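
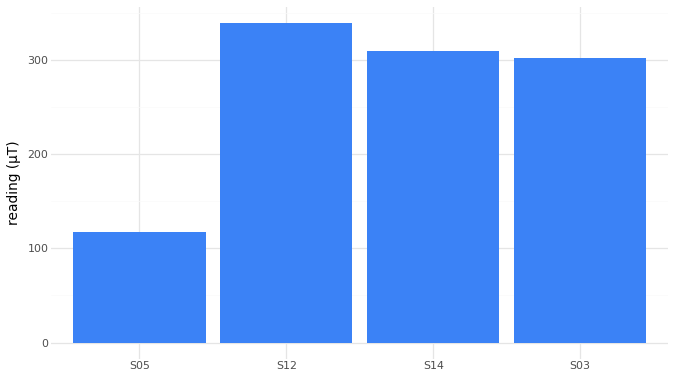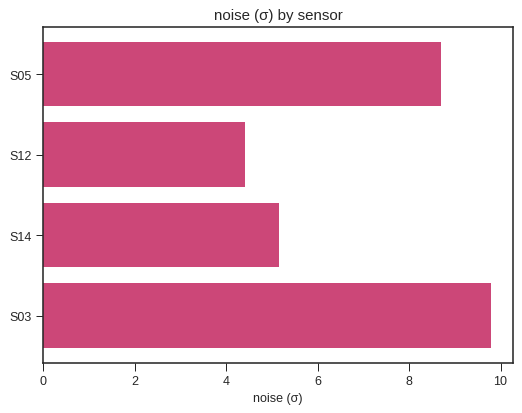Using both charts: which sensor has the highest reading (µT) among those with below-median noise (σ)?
S12

Chart 2 median noise (σ) ≈ 7; below-median sensors: S12, S14. Among those, S12 has the highest reading (µT) (≈ 350).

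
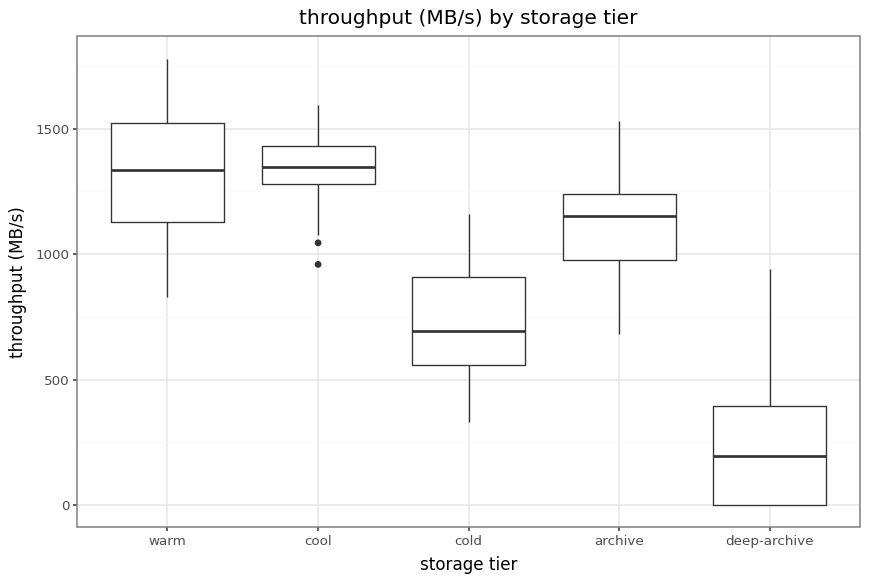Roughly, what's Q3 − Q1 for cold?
≈ 300

Q3 ≈ 900, Q1 ≈ 600; IQR ≈ 300.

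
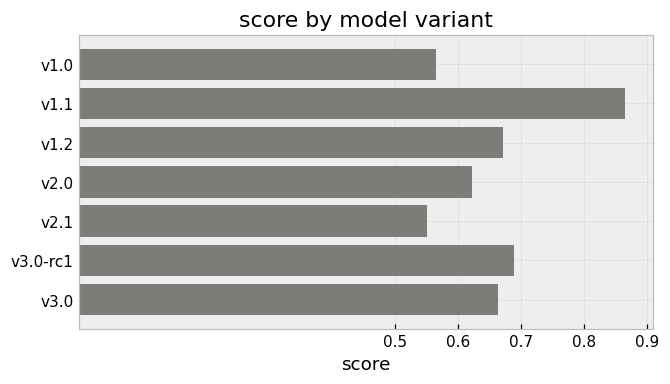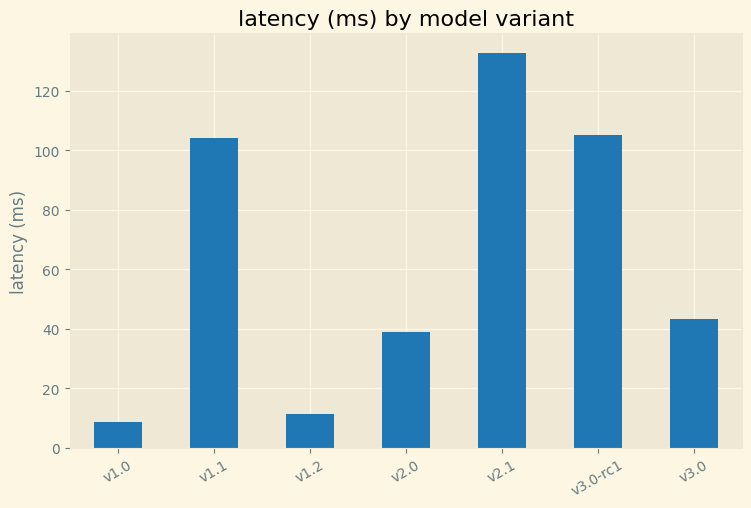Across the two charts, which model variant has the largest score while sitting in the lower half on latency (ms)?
Chart 2 median latency (ms) ≈ 40; below-median model variants: v1.0, v1.2, v2.0. Among those, v1.2 has the highest score (≈ 0.7).

v1.2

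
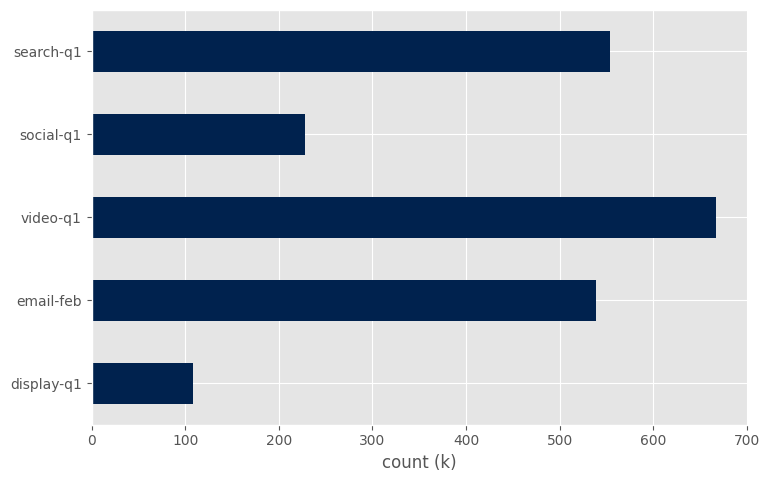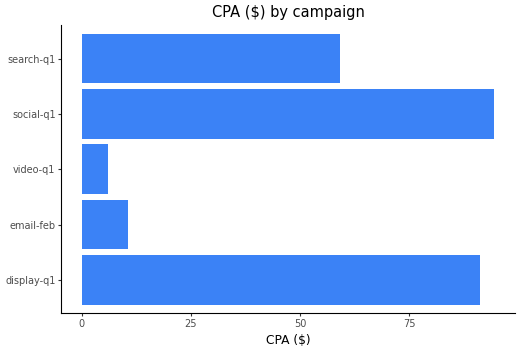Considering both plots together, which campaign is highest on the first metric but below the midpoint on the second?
video-q1

Chart 2 median CPA ($) ≈ 60; below-median campaigns: email-feb, video-q1. Among those, video-q1 has the highest count (k) (≈ 700).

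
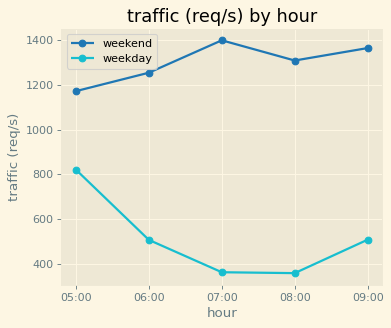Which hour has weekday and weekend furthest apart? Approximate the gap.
07:00: weekday ≈ 400, weekend ≈ 1400 → gap ≈ 1000. Next-largest (08:00) is only ≈ 900.

07:00, ≈ 1000 req/s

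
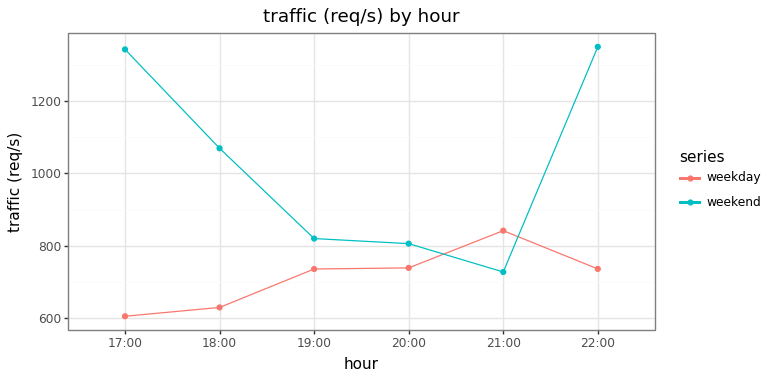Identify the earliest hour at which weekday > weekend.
20:00: weekday ≈ 700 vs weekend ≈ 800 (not yet); 21:00: weekday ≈ 800 vs weekend ≈ 700 (first crossover).

21:00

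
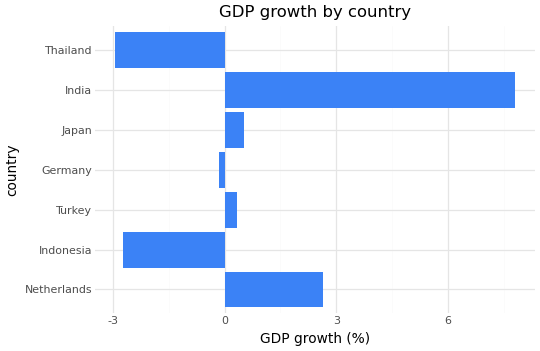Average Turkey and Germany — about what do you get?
(0 + 0) / 2 ≈ 0.

≈ 0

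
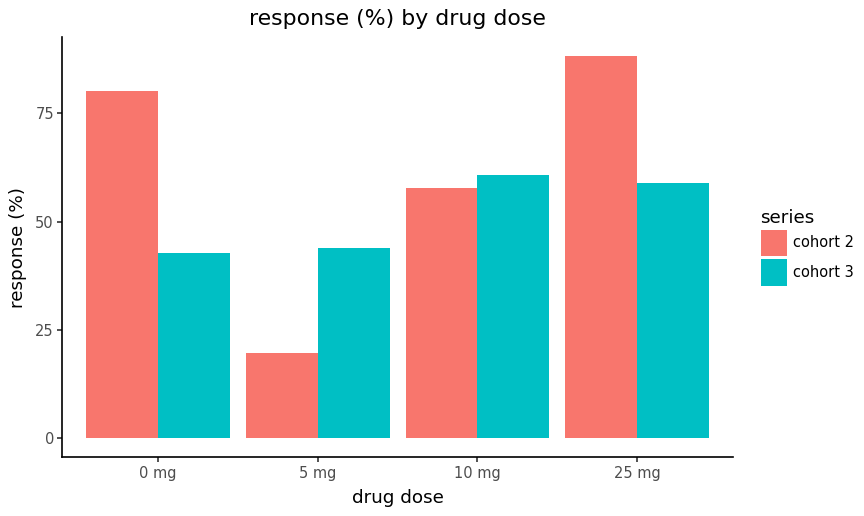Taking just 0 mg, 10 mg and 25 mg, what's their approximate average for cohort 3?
≈ 53

(40 + 60 + 60) / 3 ≈ 53.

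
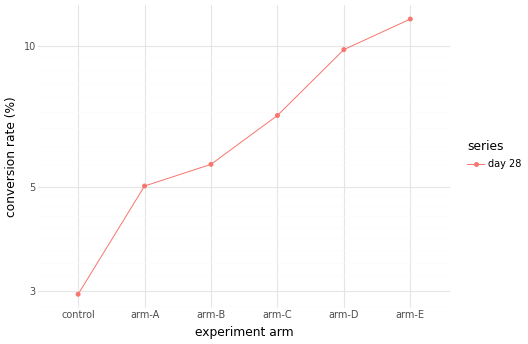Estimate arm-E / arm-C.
arm-E ≈ 11, arm-C ≈ 7; 11/7 ≈ 1.57.

≈ 1.57×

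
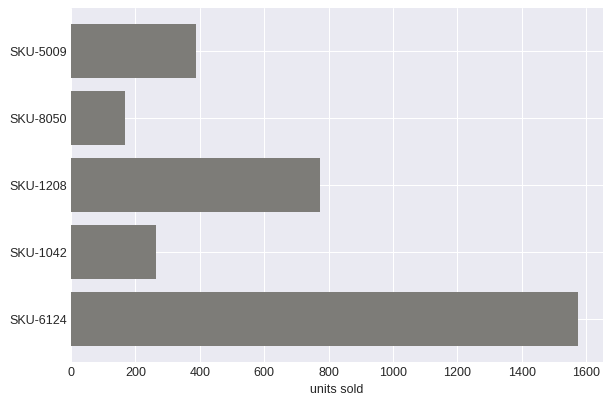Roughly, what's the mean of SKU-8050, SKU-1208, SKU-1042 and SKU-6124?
(200 + 800 + 200 + 1600) / 4 ≈ 700.

≈ 700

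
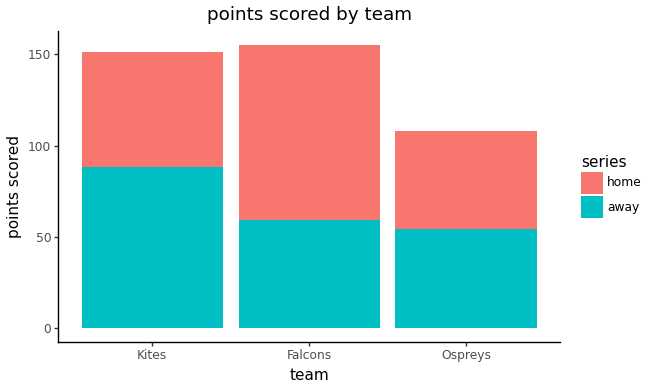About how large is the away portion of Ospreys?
away top ≈ 60, bottom ≈ 0; segment ≈ 60.

≈ 60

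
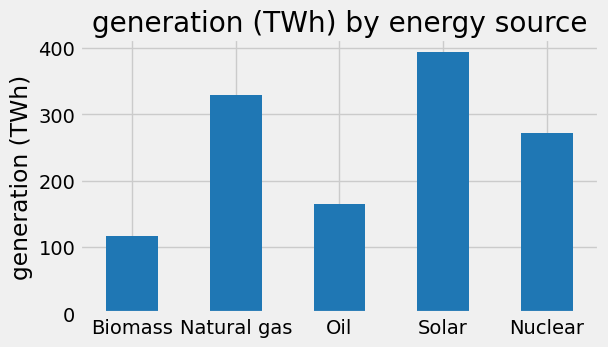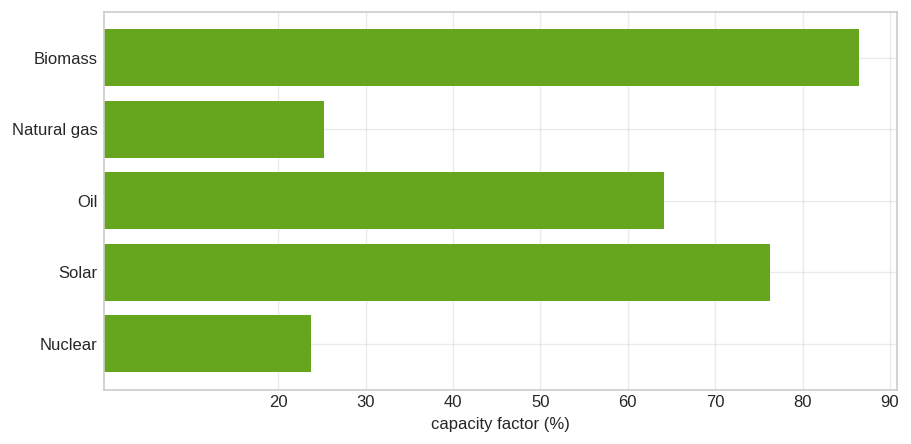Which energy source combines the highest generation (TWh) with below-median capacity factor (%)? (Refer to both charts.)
Chart 2 median capacity factor (%) ≈ 60; below-median energy sources: Natural gas, Nuclear. Among those, Natural gas has the highest generation (TWh) (≈ 350).

Natural gas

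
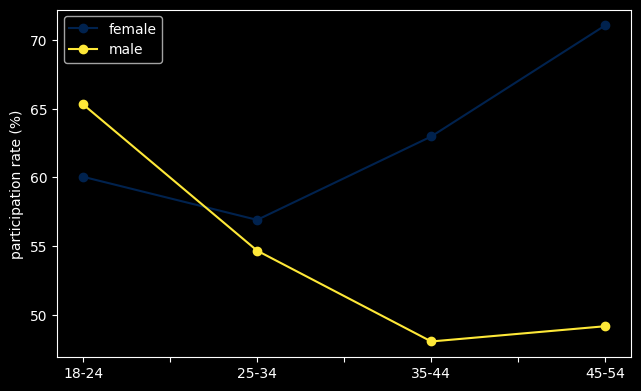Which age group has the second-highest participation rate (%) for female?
35-44

Top 3 for female: 45-54 ≈ 72, 35-44 ≈ 62, 18-24 ≈ 60.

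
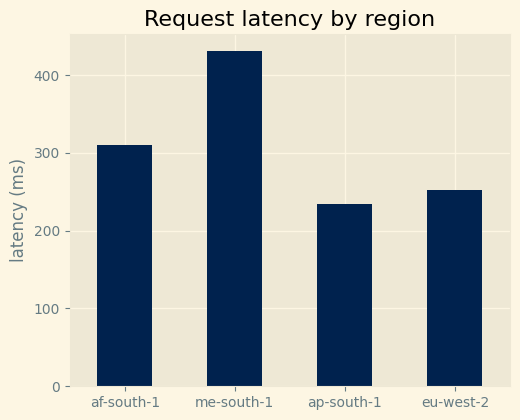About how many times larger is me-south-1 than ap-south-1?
≈ 1.8×

me-south-1 ≈ 450, ap-south-1 ≈ 250; 450/250 ≈ 1.8.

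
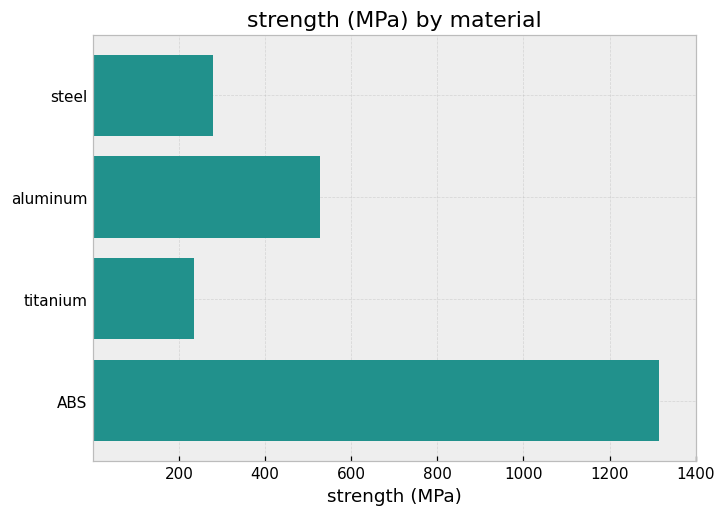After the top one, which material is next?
aluminum

Top 3: ABS ≈ 1400, aluminum ≈ 600, steel ≈ 200.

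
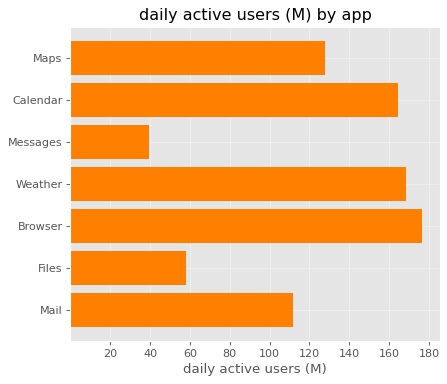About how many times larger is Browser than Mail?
Browser ≈ 180, Mail ≈ 120; 180/120 ≈ 1.5.

≈ 1.5×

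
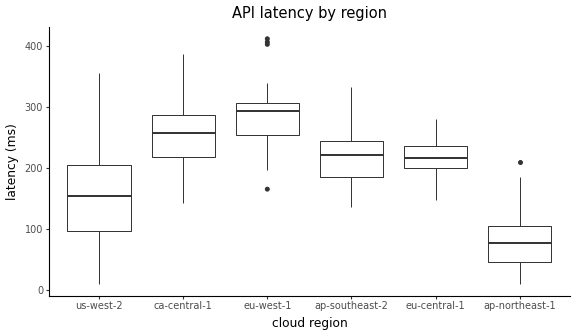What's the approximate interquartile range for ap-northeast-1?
≈ 60

Q3 ≈ 100, Q1 ≈ 40; IQR ≈ 60.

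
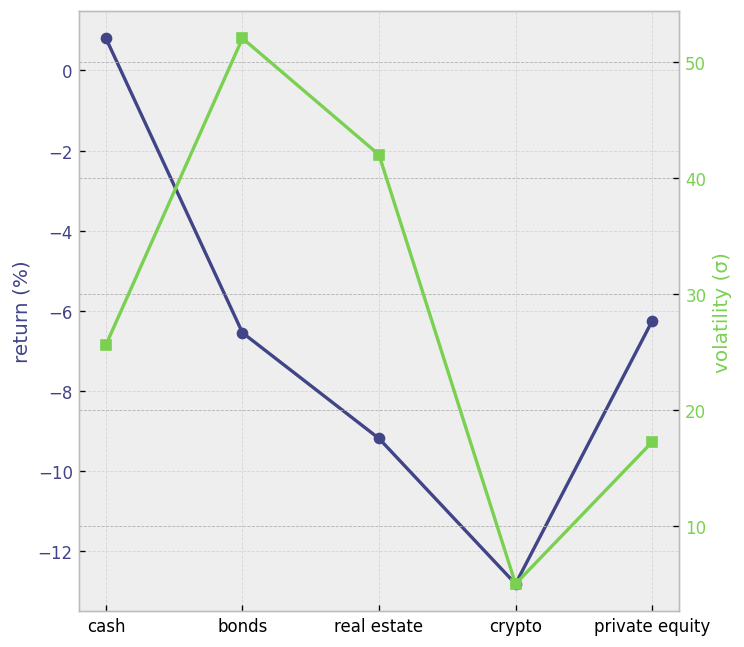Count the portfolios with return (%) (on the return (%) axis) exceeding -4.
Above -4: cash.

1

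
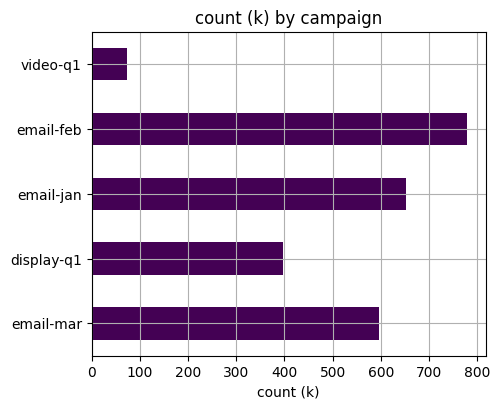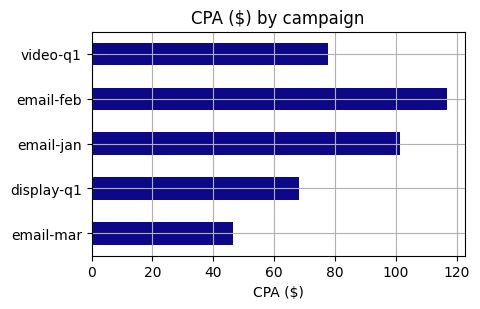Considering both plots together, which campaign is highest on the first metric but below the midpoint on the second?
Chart 2 median CPA ($) ≈ 80; below-median campaigns: email-mar, display-q1. Among those, email-mar has the highest count (k) (≈ 600).

email-mar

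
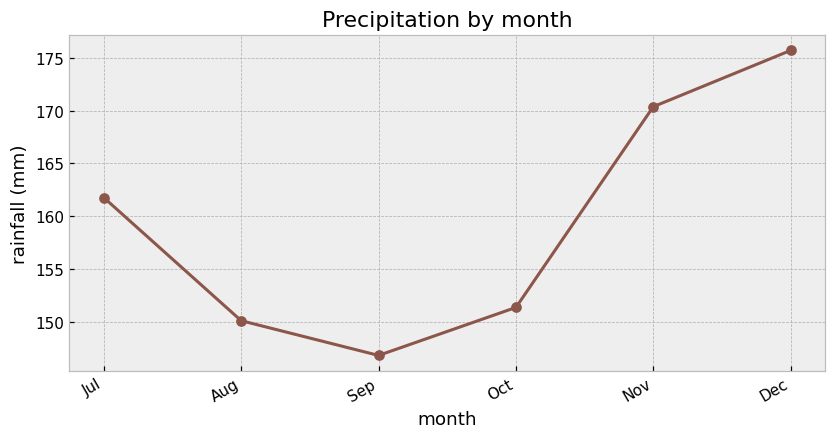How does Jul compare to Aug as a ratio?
Jul ≈ 160, Aug ≈ 150; 160/150 ≈ 1.07.

≈ 1.07×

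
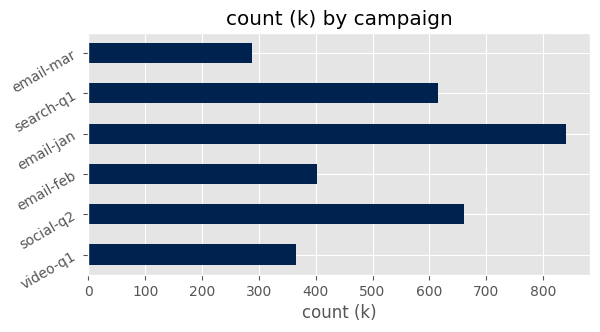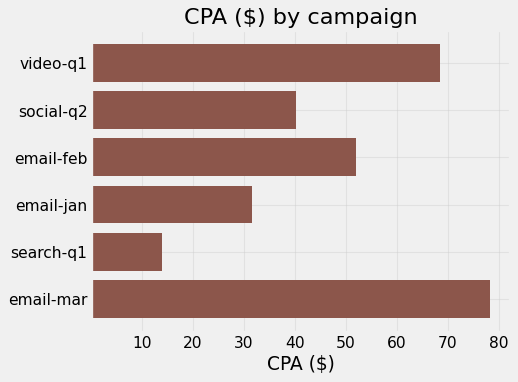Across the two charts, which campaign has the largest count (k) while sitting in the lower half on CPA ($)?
email-jan

Chart 2 median CPA ($) ≈ 50; below-median campaigns: social-q2, email-jan, search-q1. Among those, email-jan has the highest count (k) (≈ 800).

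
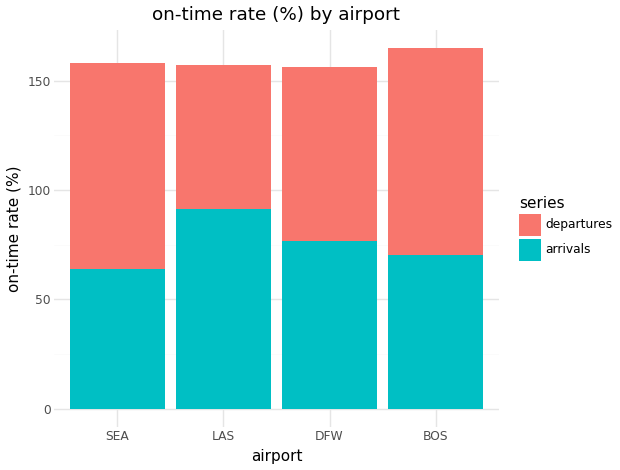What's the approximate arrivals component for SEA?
≈ 60

arrivals top ≈ 60, bottom ≈ 0; segment ≈ 60.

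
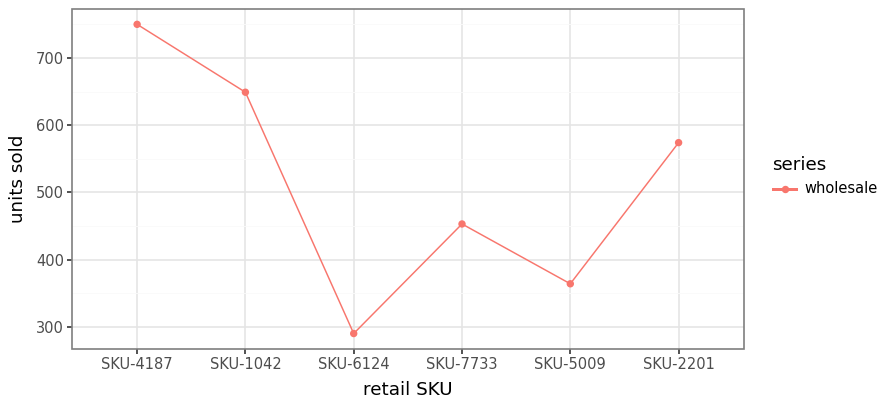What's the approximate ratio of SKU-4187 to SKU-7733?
SKU-4187 ≈ 750, SKU-7733 ≈ 450; 750/450 ≈ 1.67.

≈ 1.67×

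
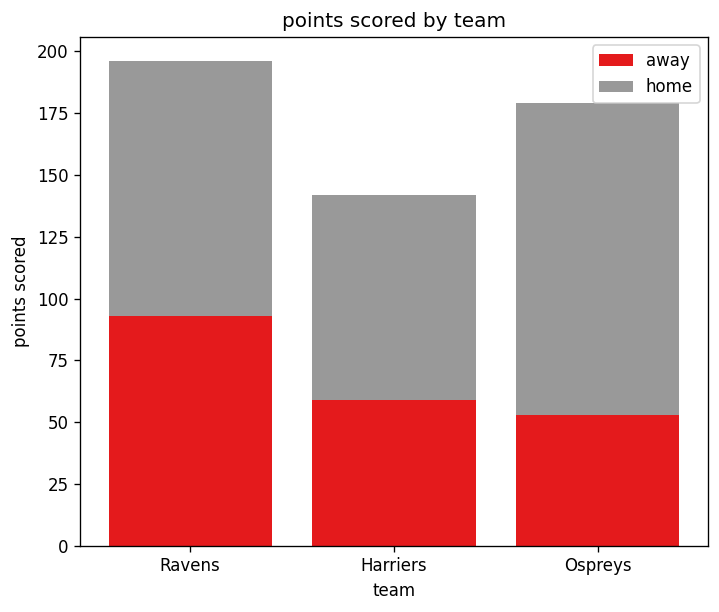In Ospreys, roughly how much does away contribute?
away top ≈ 60, bottom ≈ 0; segment ≈ 60.

≈ 60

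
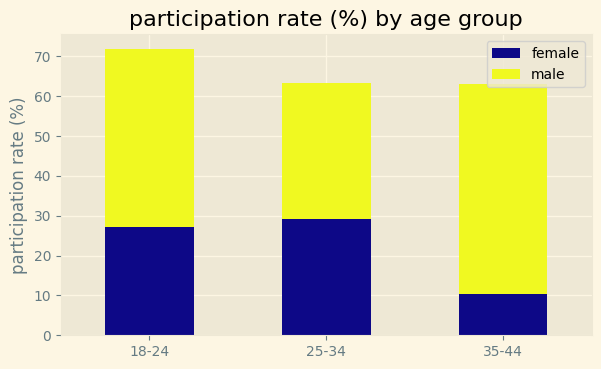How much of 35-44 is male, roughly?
≈ 50

male top ≈ 60, bottom ≈ 10; segment ≈ 50.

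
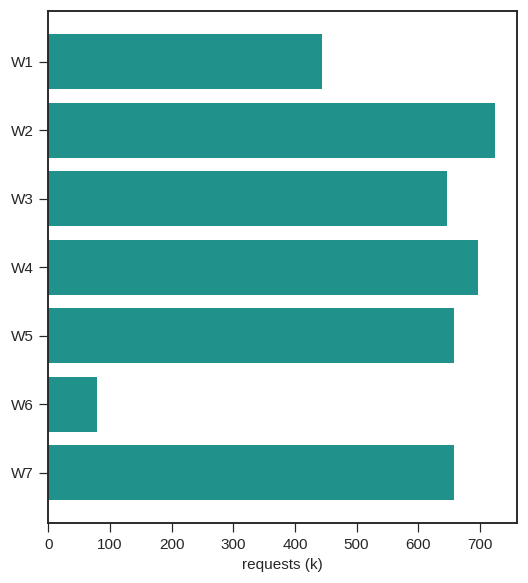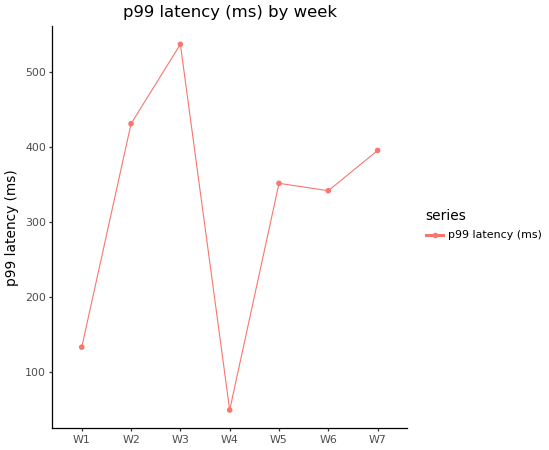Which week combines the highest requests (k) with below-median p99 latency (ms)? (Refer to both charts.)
Chart 2 median p99 latency (ms) ≈ 350; below-median weeks: W1, W4, W6. Among those, W4 has the highest requests (k) (≈ 700).

W4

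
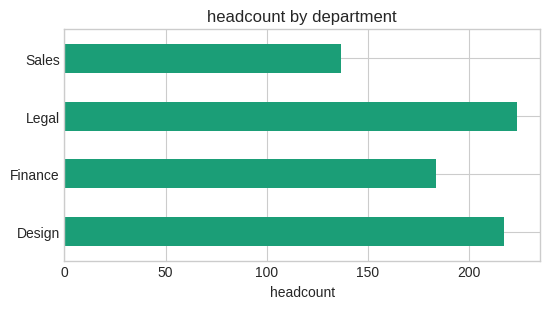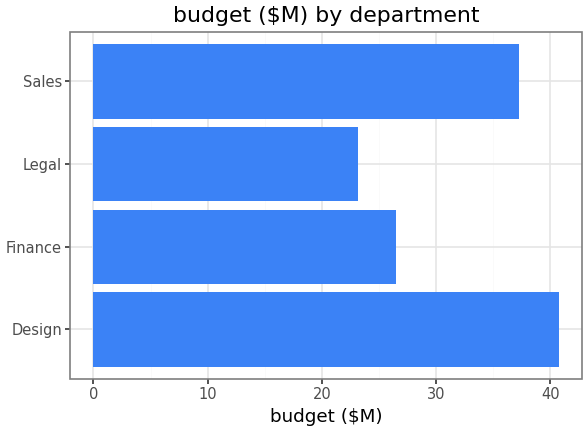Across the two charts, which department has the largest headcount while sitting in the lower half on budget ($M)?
Chart 2 median budget ($M) ≈ 30; below-median departments: Finance, Legal. Among those, Legal has the highest headcount (≈ 225).

Legal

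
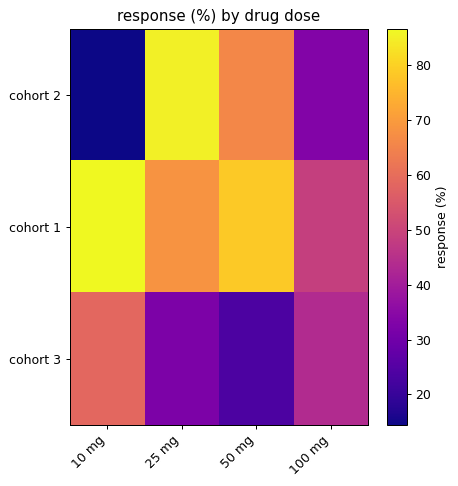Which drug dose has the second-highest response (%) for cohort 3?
100 mg

Top 3 for cohort 3: 10 mg ≈ 60, 100 mg ≈ 40, 25 mg ≈ 30.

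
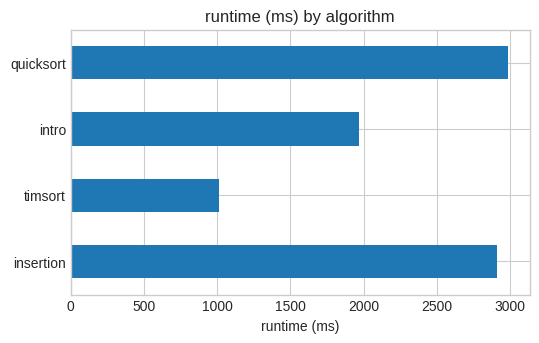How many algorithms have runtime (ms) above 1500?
Above 1500: insertion, intro, quicksort.

3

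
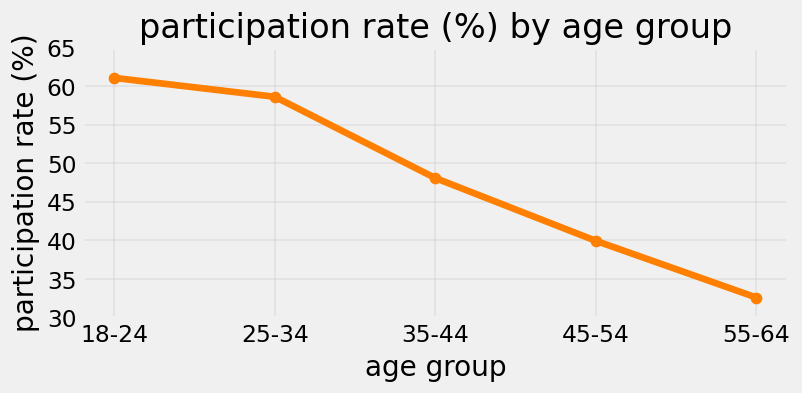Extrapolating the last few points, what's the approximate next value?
≈ 27.5

Last three: 50, 40, 35 → slope ≈ -7.5/step → next ≈ 27.5.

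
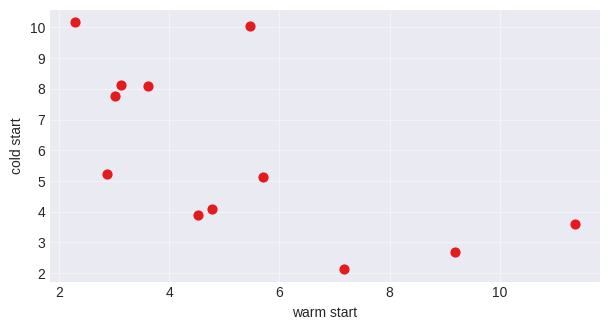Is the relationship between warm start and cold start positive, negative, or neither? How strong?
Points are negatively correlated; moderate (|r| ≈ 0.6).

negative, moderate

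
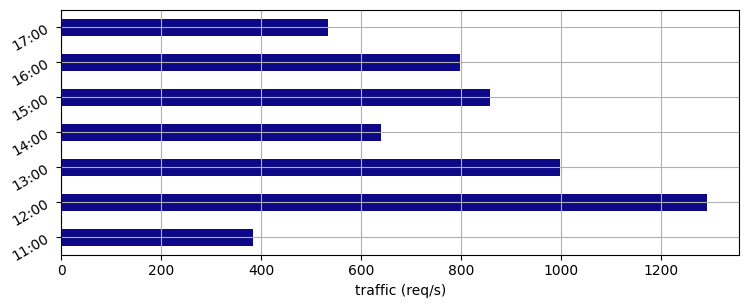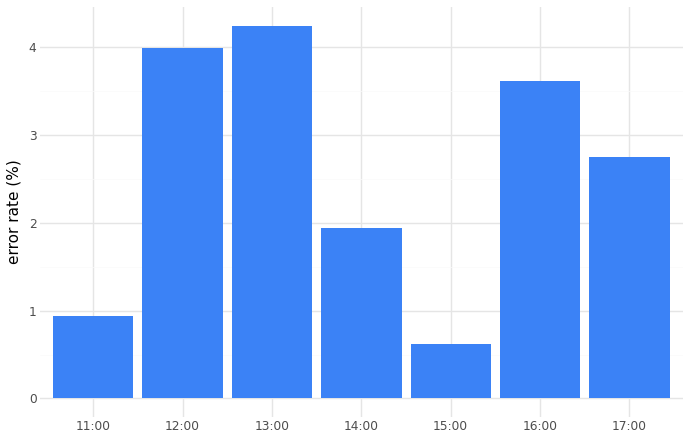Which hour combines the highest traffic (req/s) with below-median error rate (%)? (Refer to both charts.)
15:00

Chart 2 median error rate (%) ≈ 2.5; below-median hours: 11:00, 14:00, 15:00. Among those, 15:00 has the highest traffic (req/s) (≈ 800).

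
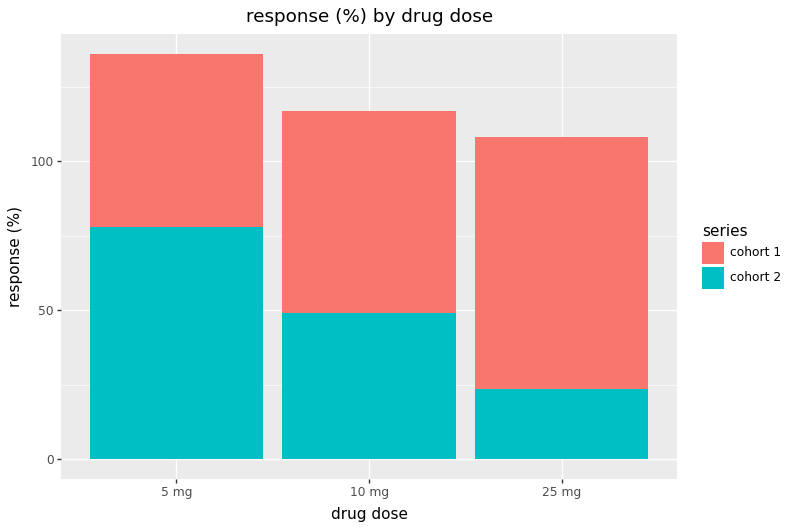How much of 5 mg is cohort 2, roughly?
cohort 2 top ≈ 80, bottom ≈ 0; segment ≈ 80.

≈ 80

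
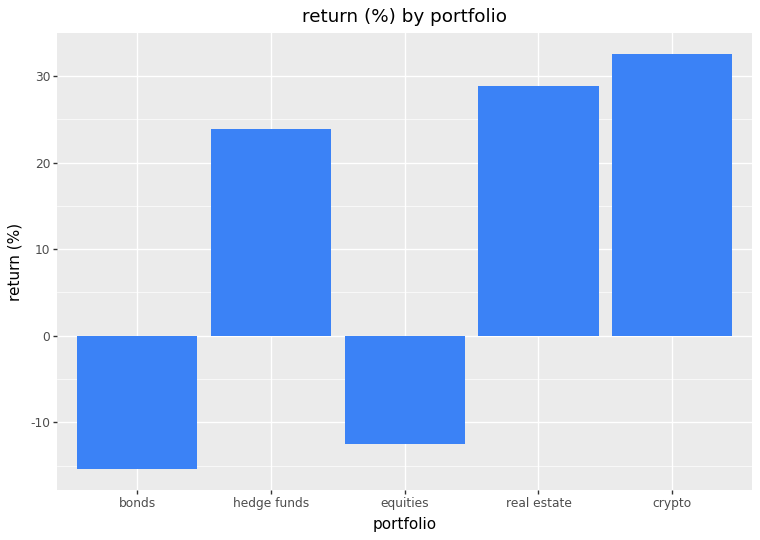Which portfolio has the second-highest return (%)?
Top 3: crypto ≈ 35, real estate ≈ 30, hedge funds ≈ 25.

real estate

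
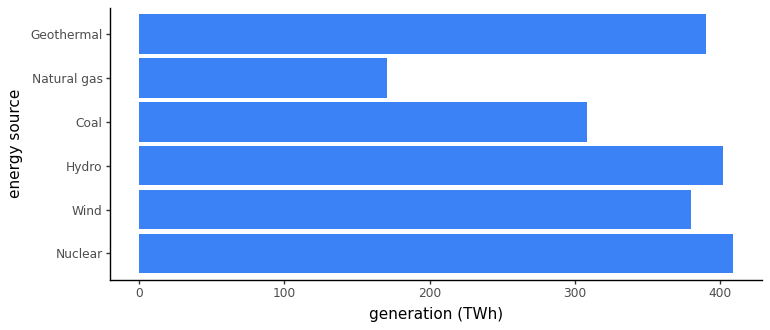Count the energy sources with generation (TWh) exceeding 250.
5

Above 250: Nuclear, Wind, Hydro, Coal, Geothermal.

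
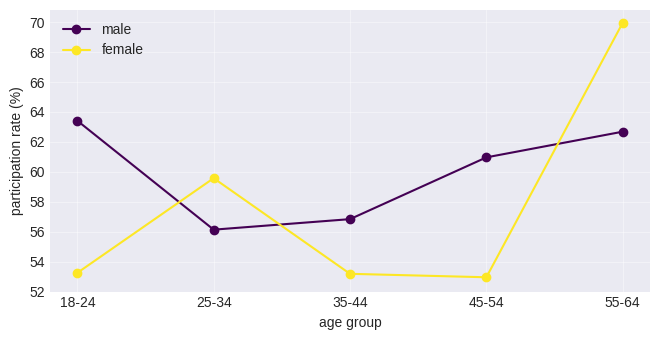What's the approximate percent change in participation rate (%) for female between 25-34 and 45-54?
≈ -13.3%

25-34 ≈ 60, 45-54 ≈ 52; (52 − 60) / 60 ≈ -13.3%.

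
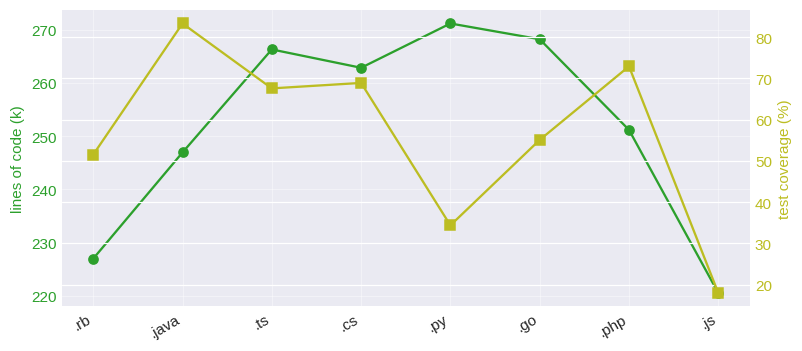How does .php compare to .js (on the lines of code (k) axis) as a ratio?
.php ≈ 250, .js ≈ 220; 250/220 ≈ 1.14.

≈ 1.14×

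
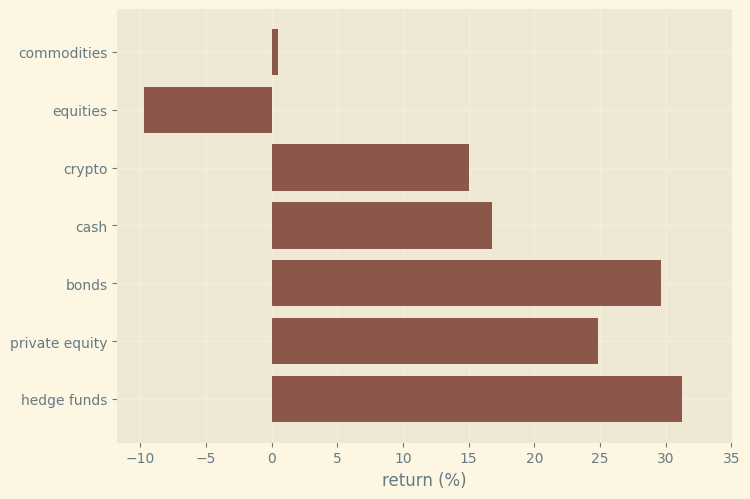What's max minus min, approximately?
≈ 40

Max hedge funds ≈ 30, min equities ≈ -10; range ≈ 40.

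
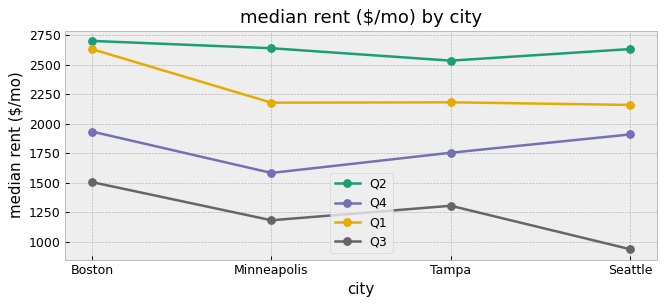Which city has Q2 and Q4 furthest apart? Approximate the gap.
Minneapolis: Q2 ≈ 2600, Q4 ≈ 1600 → gap ≈ 1000. Next-largest (Tampa) is only ≈ 800.

Minneapolis, ≈ 1000 $/mo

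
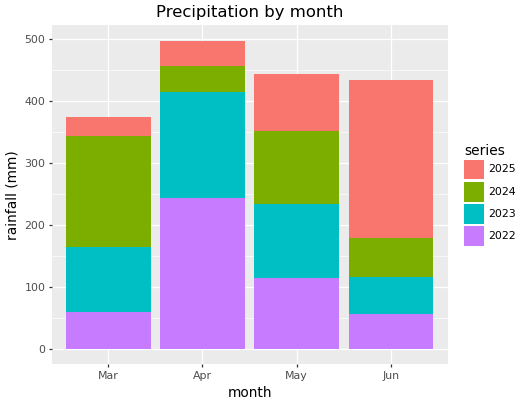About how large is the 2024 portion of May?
2024 top ≈ 350, bottom ≈ 250; segment ≈ 100.

≈ 100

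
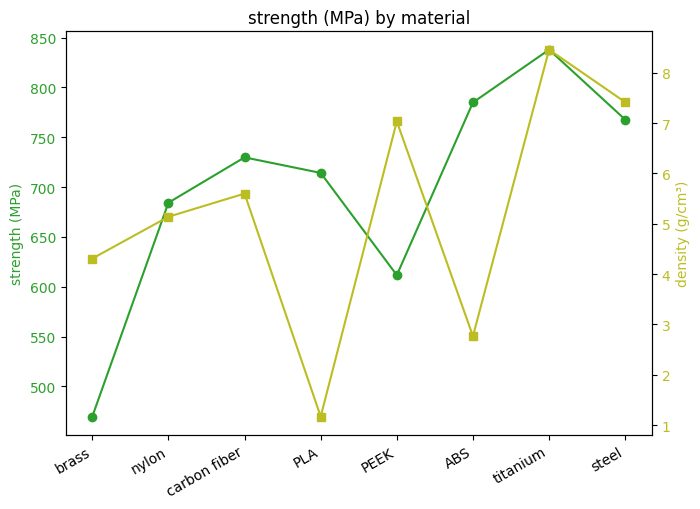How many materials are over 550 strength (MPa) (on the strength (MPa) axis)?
Above 550: nylon, carbon fiber, PLA, PEEK, ABS, titanium, steel.

7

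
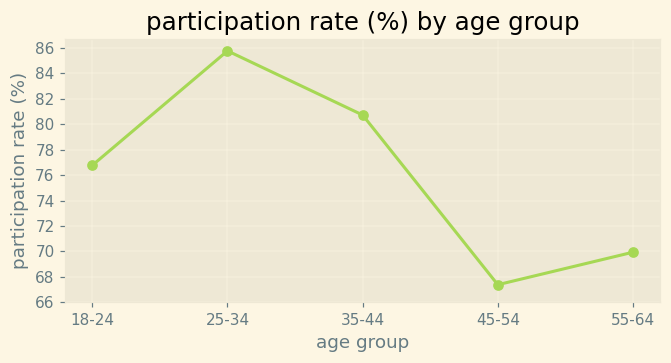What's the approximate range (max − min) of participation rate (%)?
Max 25-34 ≈ 86, min 45-54 ≈ 68; range ≈ 18.

≈ 18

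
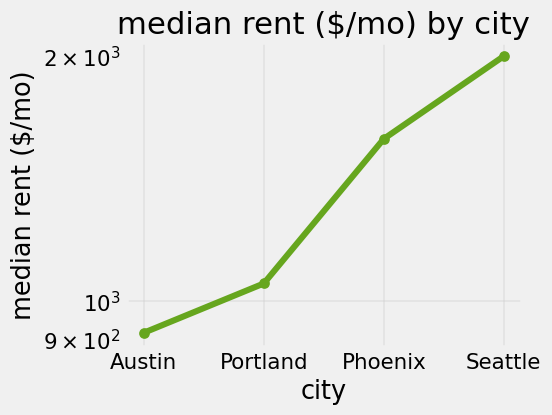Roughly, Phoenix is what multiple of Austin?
≈ 1.78×

Phoenix ≈ 1600, Austin ≈ 900; 1600/900 ≈ 1.78.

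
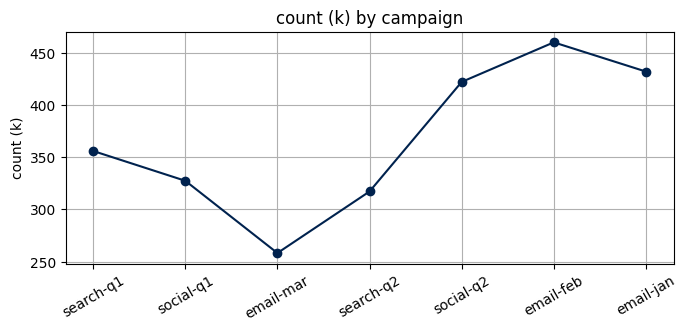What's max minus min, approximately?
≈ 200

Max email-feb ≈ 460, min email-mar ≈ 260; range ≈ 200.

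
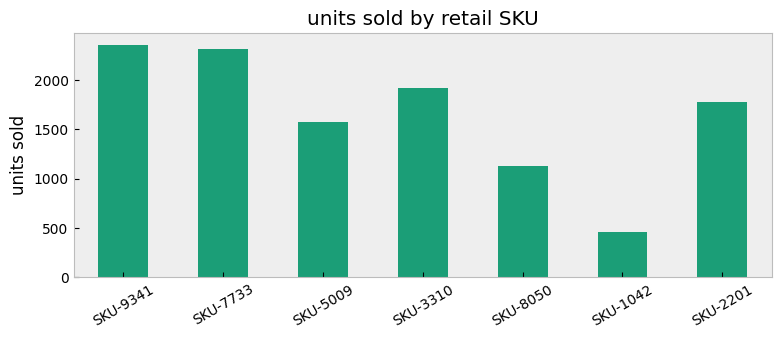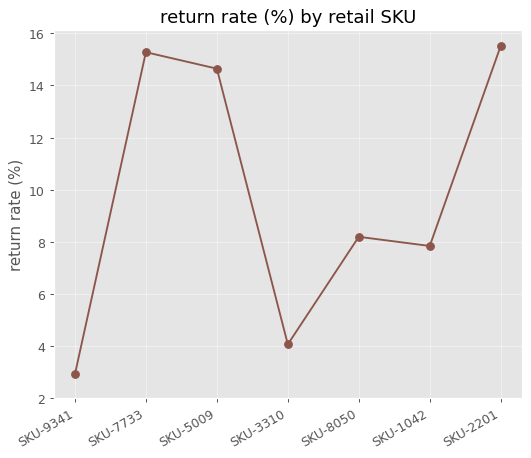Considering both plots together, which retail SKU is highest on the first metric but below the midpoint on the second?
Chart 2 median return rate (%) ≈ 8; below-median retail SKUs: SKU-9341, SKU-3310, SKU-1042. Among those, SKU-9341 has the highest units sold (≈ 2500).

SKU-9341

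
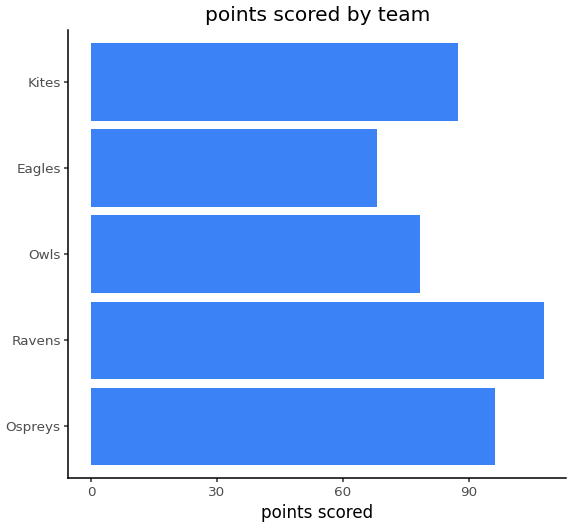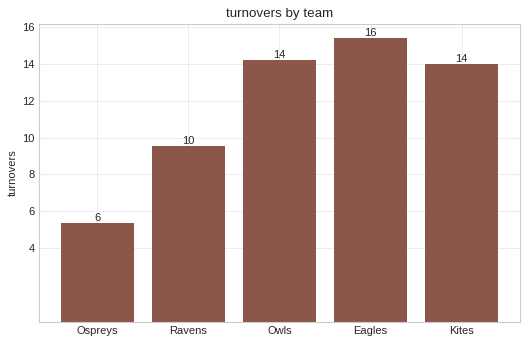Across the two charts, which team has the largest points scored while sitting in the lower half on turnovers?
Ravens

Chart 2 median turnovers ≈ 14; below-median teams: Ospreys, Ravens. Among those, Ravens has the highest points scored (≈ 110).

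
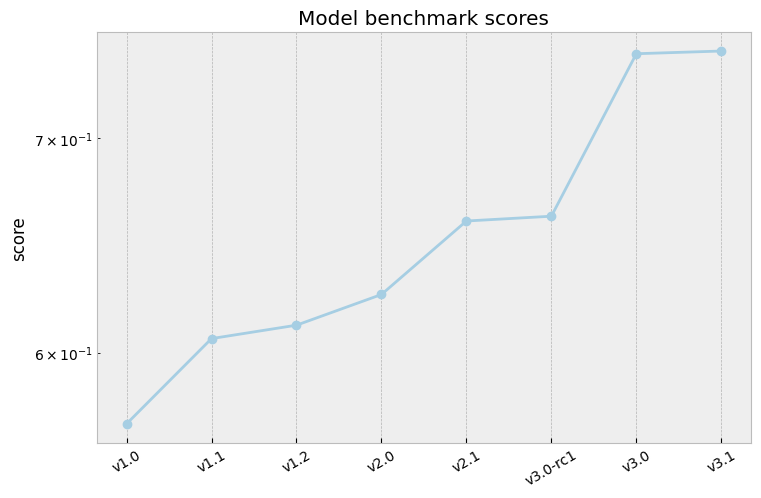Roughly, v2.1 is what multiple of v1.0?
≈ 1.14×

v2.1 ≈ 0.66, v1.0 ≈ 0.58; 0.66/0.58 ≈ 1.14.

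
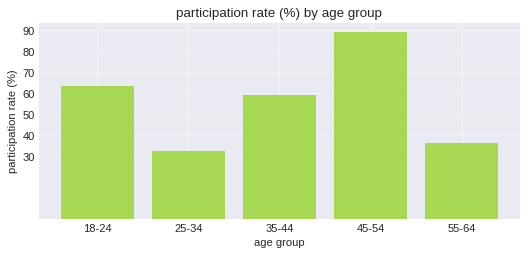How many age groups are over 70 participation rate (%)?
1

Above 70: 45-54.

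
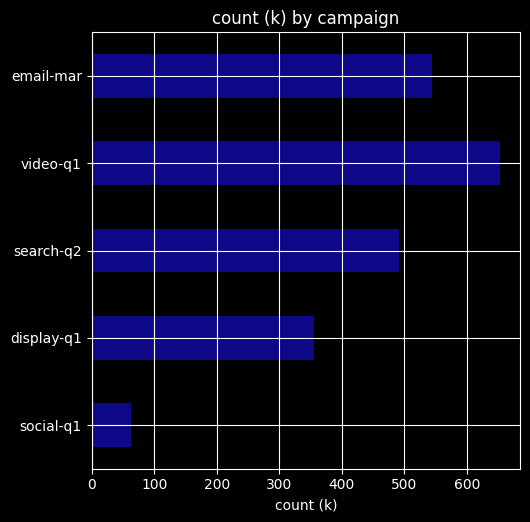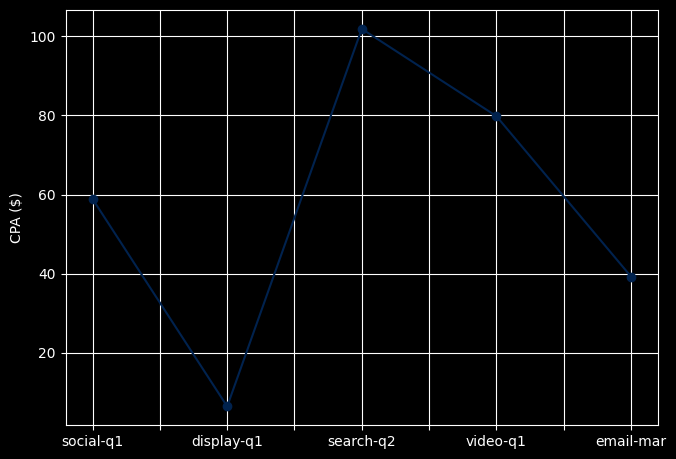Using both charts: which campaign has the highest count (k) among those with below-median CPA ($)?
email-mar

Chart 2 median CPA ($) ≈ 60; below-median campaigns: display-q1, email-mar. Among those, email-mar has the highest count (k) (≈ 500).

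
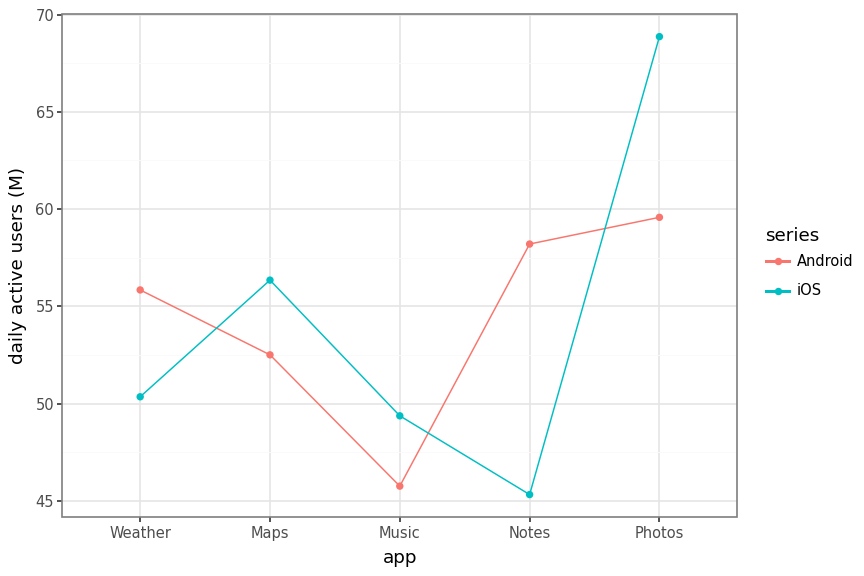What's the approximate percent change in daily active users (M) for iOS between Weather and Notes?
Weather ≈ 50, Notes ≈ 46; (46 − 50) / 50 ≈ -8%.

≈ -8%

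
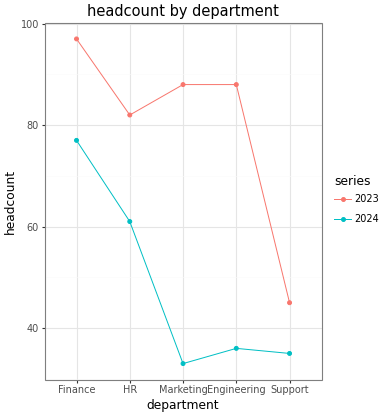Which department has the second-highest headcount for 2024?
HR

Top 3 for 2024: Finance ≈ 80, HR ≈ 60, Engineering ≈ 40.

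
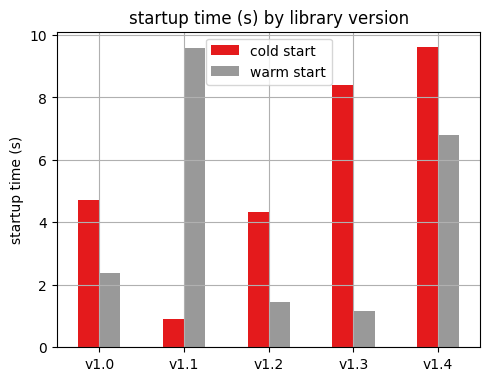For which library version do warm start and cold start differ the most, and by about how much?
v1.1: warm start ≈ 10, cold start ≈ 1 → gap ≈ 9. Next-largest (v1.3) is only ≈ 7.

v1.1, ≈ 9 s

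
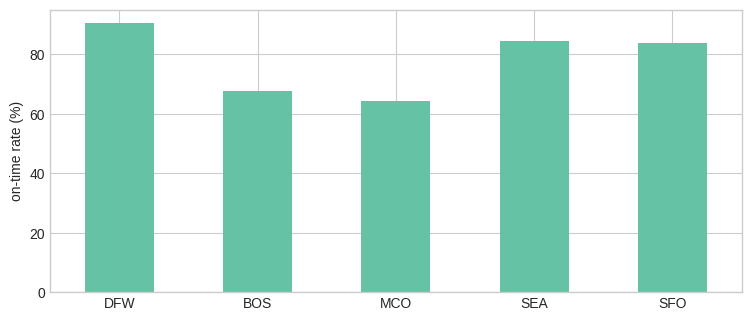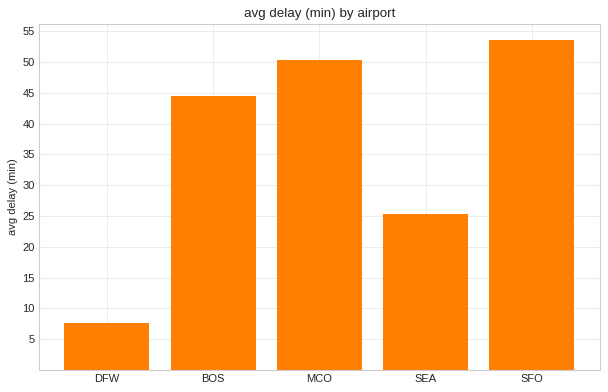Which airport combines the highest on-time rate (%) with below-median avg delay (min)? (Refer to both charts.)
Chart 2 median avg delay (min) ≈ 45; below-median airports: DFW, SEA. Among those, DFW has the highest on-time rate (%) (≈ 90).

DFW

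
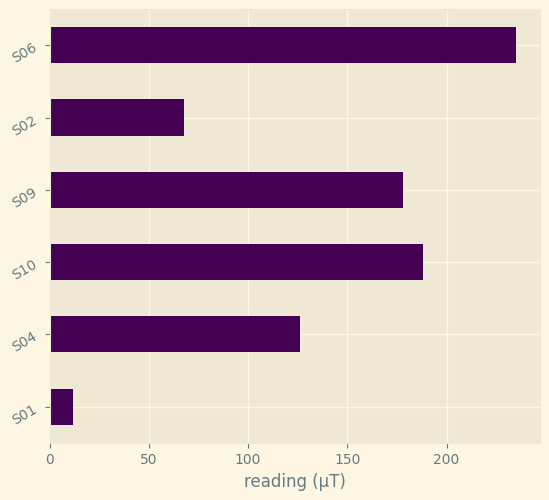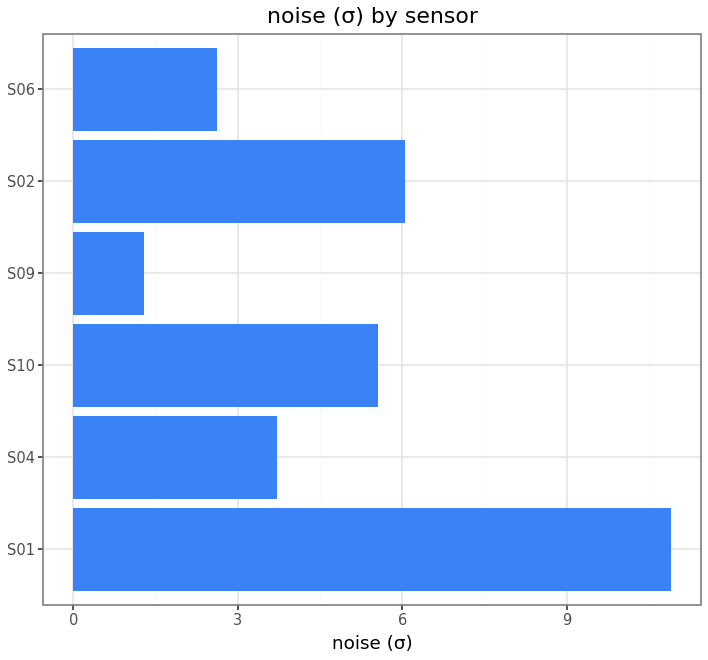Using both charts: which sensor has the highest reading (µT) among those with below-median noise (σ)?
Chart 2 median noise (σ) ≈ 5; below-median sensors: S04, S09, S06. Among those, S06 has the highest reading (µT) (≈ 225).

S06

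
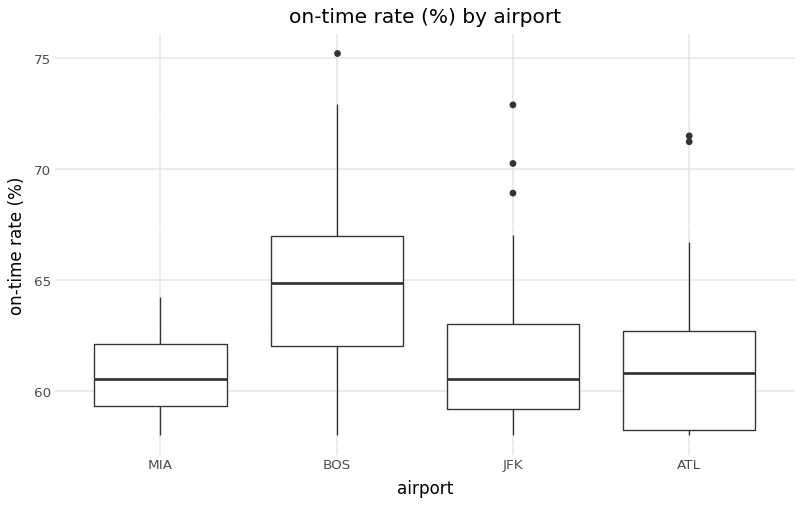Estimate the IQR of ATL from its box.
Q3 ≈ 62.5, Q1 ≈ 58.0; IQR ≈ 4.5.

≈ 4.5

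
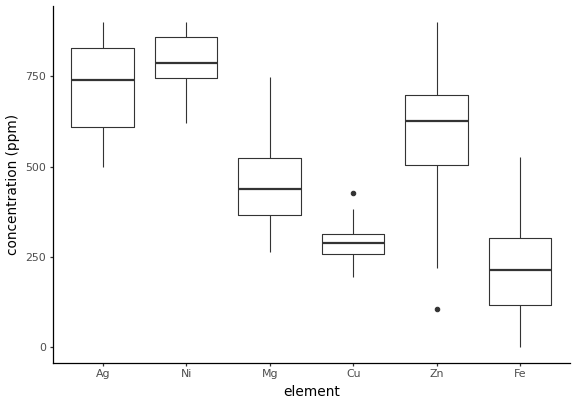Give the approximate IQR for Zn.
≈ 200

Q3 ≈ 700, Q1 ≈ 500; IQR ≈ 200.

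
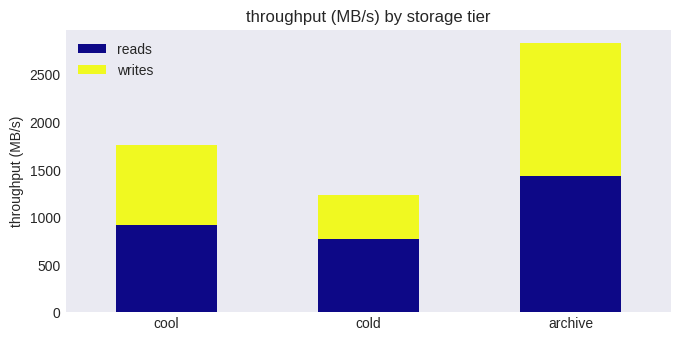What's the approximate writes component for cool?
writes top ≈ 2000, bottom ≈ 1000; segment ≈ 1000.

≈ 1000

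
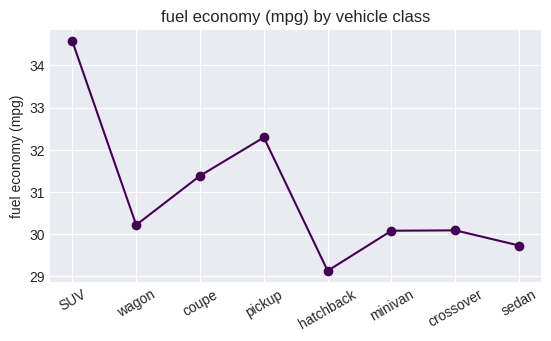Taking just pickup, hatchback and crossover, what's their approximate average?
≈ 30.5

(32.5 + 29.0 + 30.0) / 3 ≈ 30.5.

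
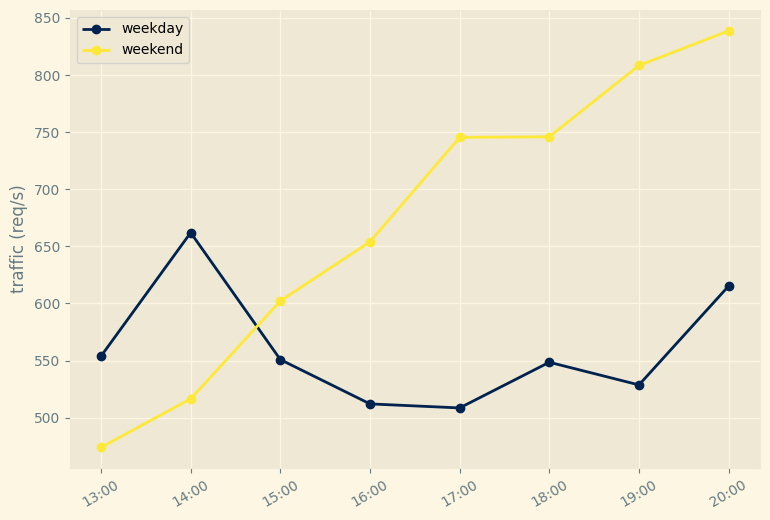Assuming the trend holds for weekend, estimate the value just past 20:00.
≈ 900

Last three: 750, 800, 850 → slope ≈ 50/step → next ≈ 900.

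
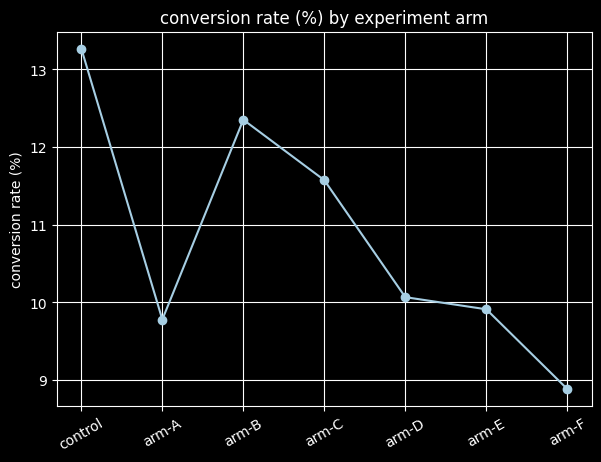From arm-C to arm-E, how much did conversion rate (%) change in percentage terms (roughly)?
arm-C ≈ 11.5, arm-E ≈ 10.0; (10.0 − 11.5) / 11.5 ≈ -13%.

≈ -13%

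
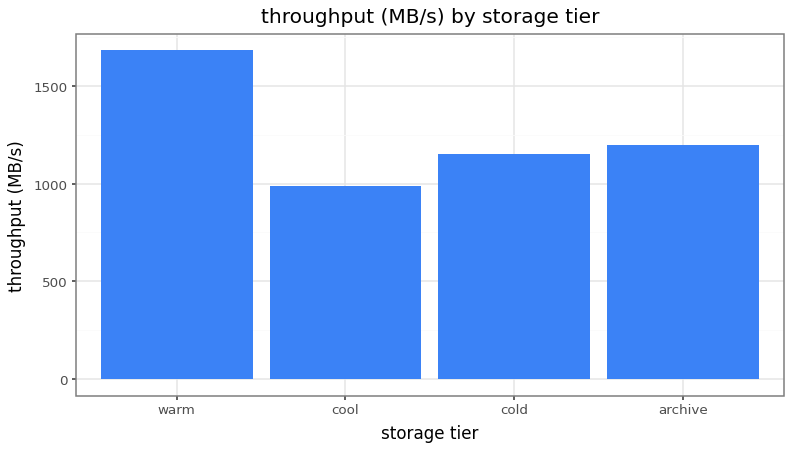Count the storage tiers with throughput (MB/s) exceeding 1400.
Above 1400: warm.

1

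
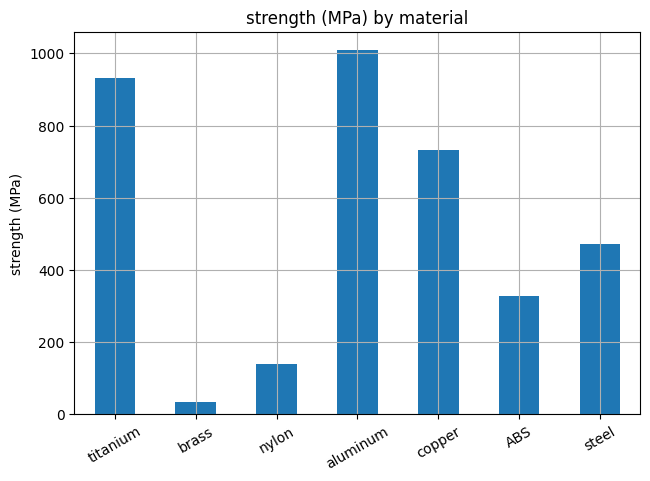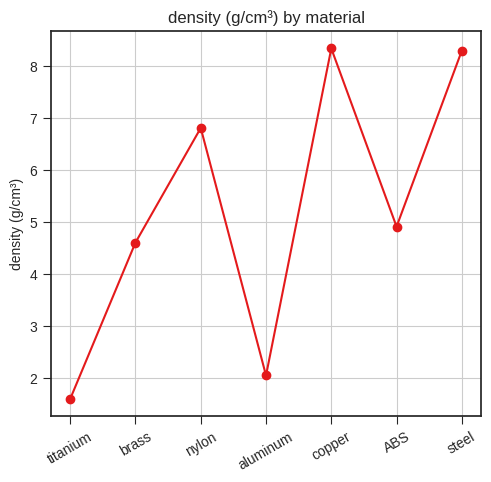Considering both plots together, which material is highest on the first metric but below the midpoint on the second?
aluminum

Chart 2 median density (g/cm³) ≈ 5; below-median materials: titanium, brass, aluminum. Among those, aluminum has the highest strength (MPa) (≈ 1000).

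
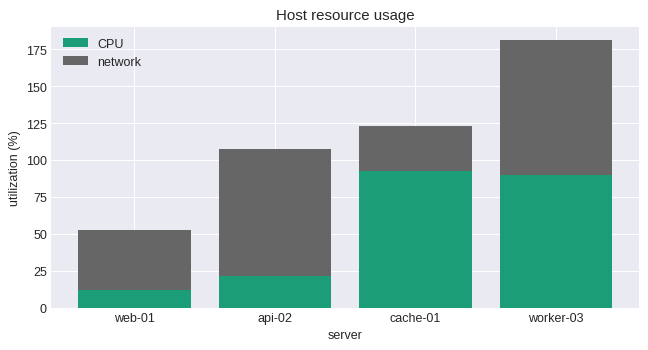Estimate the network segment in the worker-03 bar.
network top ≈ 180, bottom ≈ 80; segment ≈ 100.

≈ 100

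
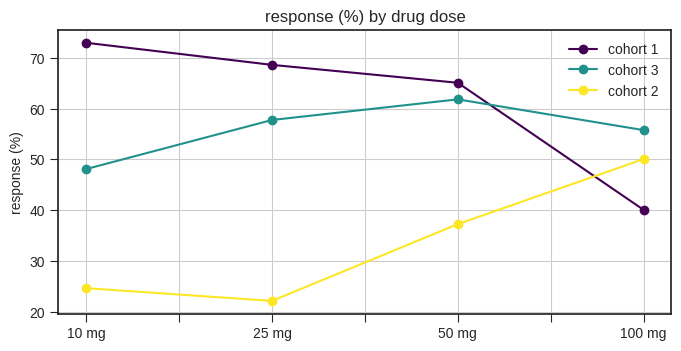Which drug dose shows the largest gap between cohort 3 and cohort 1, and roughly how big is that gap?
10 mg: cohort 3 ≈ 50, cohort 1 ≈ 75 → gap ≈ 25. Next-largest (100 mg) is only ≈ 15.

10 mg, ≈ 25 %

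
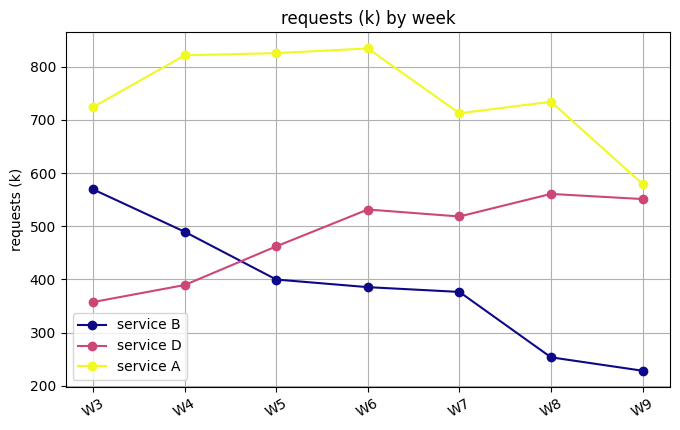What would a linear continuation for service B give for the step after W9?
Last three: 400, 300, 200 → slope ≈ -100/step → next ≈ 100.

≈ 100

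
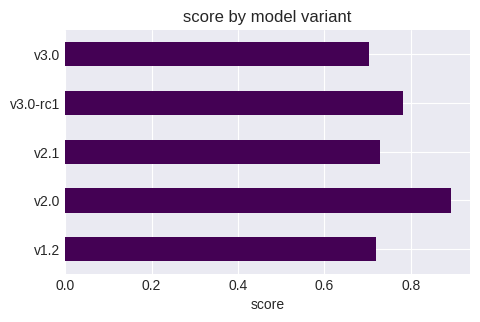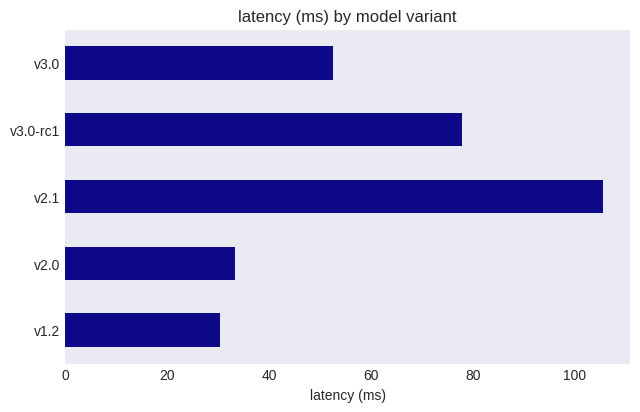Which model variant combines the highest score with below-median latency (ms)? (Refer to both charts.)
v2.0

Chart 2 median latency (ms) ≈ 50; below-median model variants: v1.2, v2.0. Among those, v2.0 has the highest score (≈ 0.9).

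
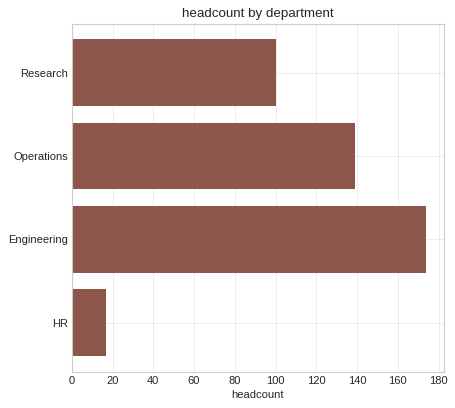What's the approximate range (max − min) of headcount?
Max Engineering ≈ 180, min HR ≈ 20; range ≈ 160.

≈ 160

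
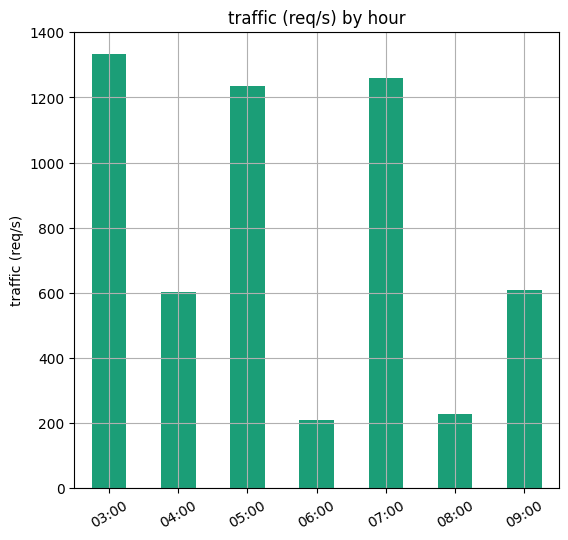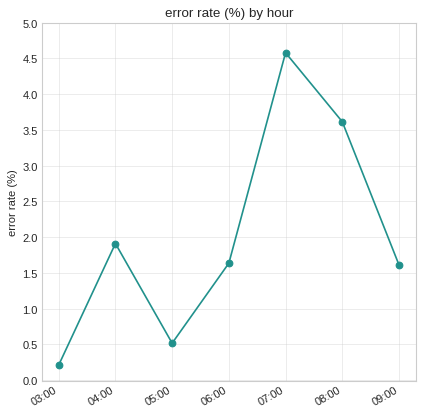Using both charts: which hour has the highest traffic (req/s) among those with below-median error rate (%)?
Chart 2 median error rate (%) ≈ 1.5; below-median hours: 03:00, 05:00, 09:00. Among those, 03:00 has the highest traffic (req/s) (≈ 1400).

03:00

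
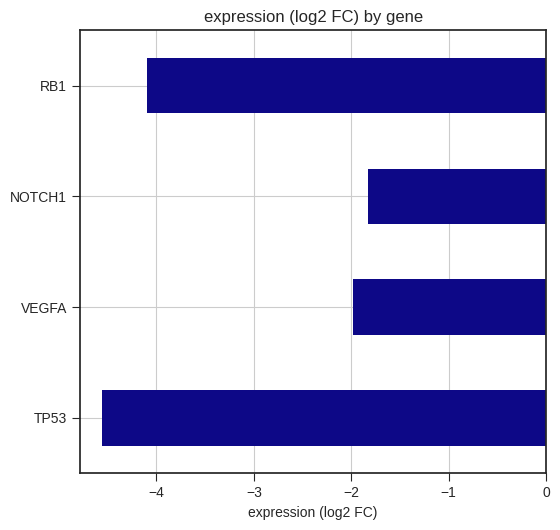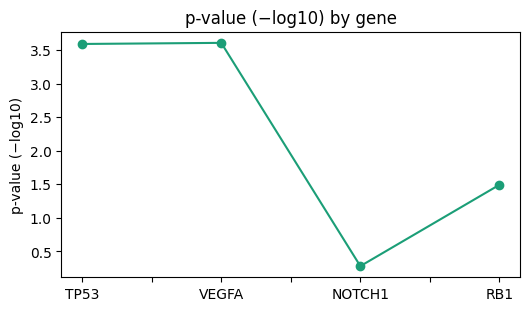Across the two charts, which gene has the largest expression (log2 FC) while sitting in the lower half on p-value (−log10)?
NOTCH1

Chart 2 median p-value (−log10) ≈ 2.5; below-median genes: NOTCH1, RB1. Among those, NOTCH1 has the highest expression (log2 FC) (≈ -2).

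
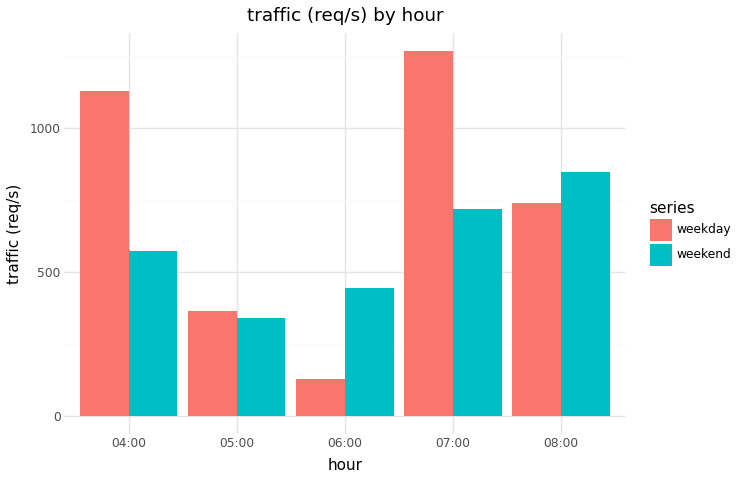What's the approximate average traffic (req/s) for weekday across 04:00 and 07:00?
(1200 + 1200) / 2 ≈ 1200.

≈ 1200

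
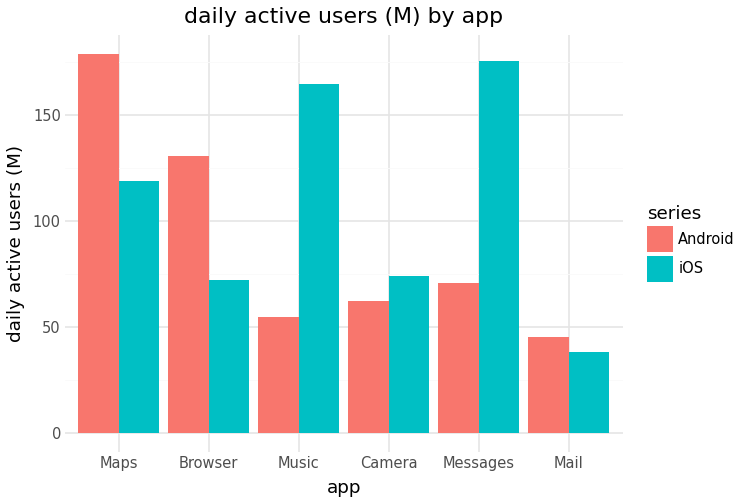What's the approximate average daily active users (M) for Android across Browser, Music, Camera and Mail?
≈ 75

(140 + 60 + 60 + 40) / 4 ≈ 75.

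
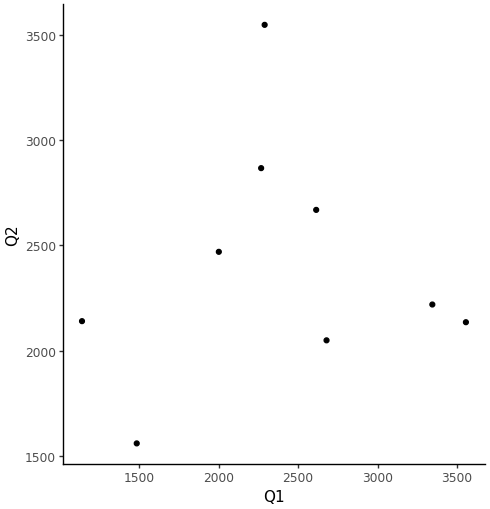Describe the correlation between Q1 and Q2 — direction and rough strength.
no clear correlation

Points are roughly uncorrelated; weak (|r| ≈ 0.1).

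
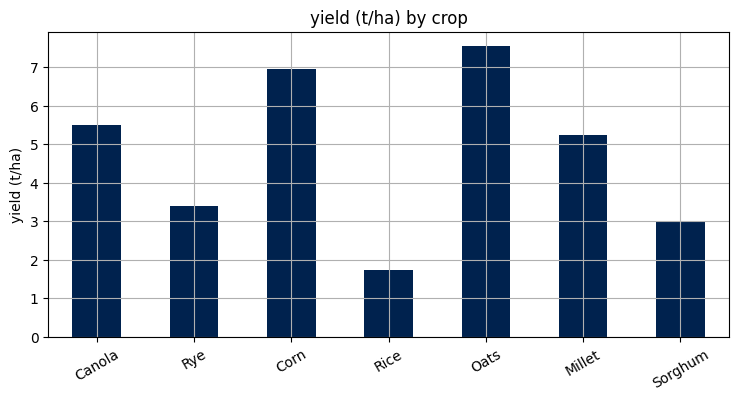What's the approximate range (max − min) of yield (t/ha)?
≈ 6

Max Oats ≈ 8, min Rice ≈ 2; range ≈ 6.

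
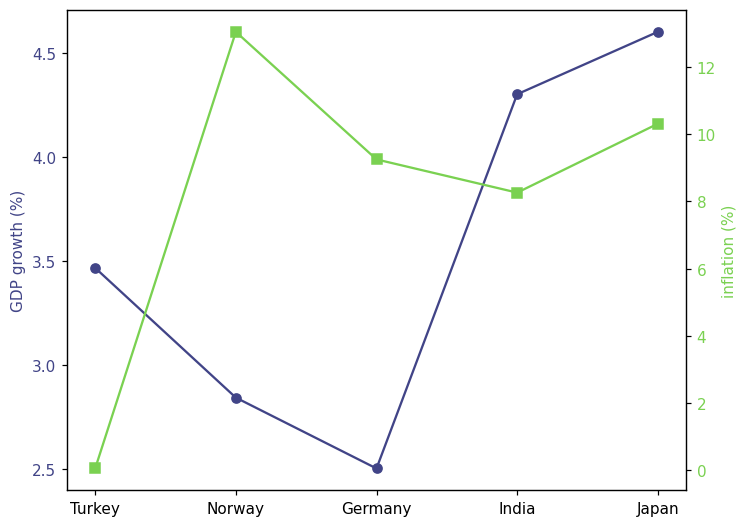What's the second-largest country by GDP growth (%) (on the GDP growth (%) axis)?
India

Top 3 (on the GDP growth (%) axis): Japan ≈ 4.6, India ≈ 4.4, Turkey ≈ 3.4.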